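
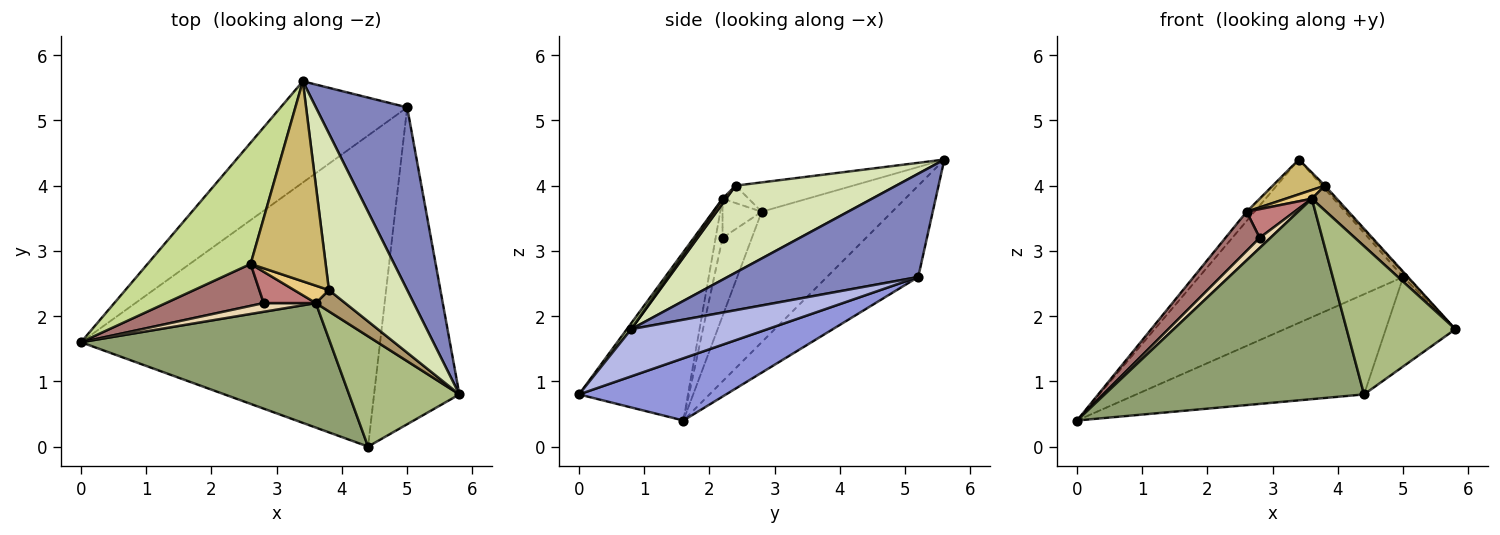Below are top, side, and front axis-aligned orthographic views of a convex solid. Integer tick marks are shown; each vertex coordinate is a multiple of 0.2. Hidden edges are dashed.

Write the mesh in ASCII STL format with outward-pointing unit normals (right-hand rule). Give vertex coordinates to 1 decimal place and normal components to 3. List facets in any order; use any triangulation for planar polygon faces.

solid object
 facet normal -0.355 0.794 -0.492
  outer loop
   vertex 5.0 5.2 2.6
   vertex 0.0 1.6 0.4
   vertex 3.4 5.6 4.4
  endloop
 endfacet
 facet normal 0.749 0.016 0.662
  outer loop
   vertex 5.0 5.2 2.6
   vertex 3.4 5.6 4.4
   vertex 5.8 0.8 1.8
  endloop
 endfacet
 facet normal 0.194 0.301 -0.934
  outer loop
   vertex 5.0 5.2 2.6
   vertex 4.4 0.0 0.8
   vertex 0.0 1.6 0.4
  endloop
 endfacet
 facet normal 0.470 0.240 -0.850
  outer loop
   vertex 5.0 5.2 2.6
   vertex 5.8 0.8 1.8
   vertex 4.4 0.0 0.8
  endloop
 endfacet
 facet normal -0.336 -0.800 0.497
  outer loop
   vertex 3.6 2.2 3.8
   vertex 0.0 1.6 0.4
   vertex 4.4 0.0 0.8
  endloop
 endfacet
 facet normal 0.032 -0.802 0.597
  outer loop
   vertex 3.6 2.2 3.8
   vertex 4.4 0.0 0.8
   vertex 5.8 0.8 1.8
  endloop
 endfacet
 facet normal -0.784 0.047 0.619
  outer loop
   vertex 2.6 2.8 3.6
   vertex 3.4 5.6 4.4
   vertex 0.0 1.6 0.4
  endloop
 endfacet
 facet normal 0.743 0.009 0.669
  outer loop
   vertex 3.8 2.4 4.0
   vertex 5.8 0.8 1.8
   vertex 3.4 5.6 4.4
  endloop
 endfacet
 facet normal 0.108 -0.755 0.647
  outer loop
   vertex 3.8 2.4 4.0
   vertex 3.6 2.2 3.8
   vertex 5.8 0.8 1.8
  endloop
 endfacet
 facet normal -0.360 -0.160 0.919
  outer loop
   vertex 3.8 2.4 4.0
   vertex 3.4 5.6 4.4
   vertex 2.6 2.8 3.6
  endloop
 endfacet
 facet normal -0.408 -0.408 0.816
  outer loop
   vertex 3.8 2.4 4.0
   vertex 2.6 2.8 3.6
   vertex 3.6 2.2 3.8
  endloop
 endfacet
 facet normal -0.439 -0.682 0.585
  outer loop
   vertex 2.8 2.2 3.2
   vertex 0.0 1.6 0.4
   vertex 3.6 2.2 3.8
  endloop
 endfacet
 facet normal -0.505 -0.589 0.631
  outer loop
   vertex 2.8 2.2 3.2
   vertex 2.6 2.8 3.6
   vertex 0.0 1.6 0.4
  endloop
 endfacet
 facet normal -0.484 -0.591 0.645
  outer loop
   vertex 2.8 2.2 3.2
   vertex 3.6 2.2 3.8
   vertex 2.6 2.8 3.6
  endloop
 endfacet
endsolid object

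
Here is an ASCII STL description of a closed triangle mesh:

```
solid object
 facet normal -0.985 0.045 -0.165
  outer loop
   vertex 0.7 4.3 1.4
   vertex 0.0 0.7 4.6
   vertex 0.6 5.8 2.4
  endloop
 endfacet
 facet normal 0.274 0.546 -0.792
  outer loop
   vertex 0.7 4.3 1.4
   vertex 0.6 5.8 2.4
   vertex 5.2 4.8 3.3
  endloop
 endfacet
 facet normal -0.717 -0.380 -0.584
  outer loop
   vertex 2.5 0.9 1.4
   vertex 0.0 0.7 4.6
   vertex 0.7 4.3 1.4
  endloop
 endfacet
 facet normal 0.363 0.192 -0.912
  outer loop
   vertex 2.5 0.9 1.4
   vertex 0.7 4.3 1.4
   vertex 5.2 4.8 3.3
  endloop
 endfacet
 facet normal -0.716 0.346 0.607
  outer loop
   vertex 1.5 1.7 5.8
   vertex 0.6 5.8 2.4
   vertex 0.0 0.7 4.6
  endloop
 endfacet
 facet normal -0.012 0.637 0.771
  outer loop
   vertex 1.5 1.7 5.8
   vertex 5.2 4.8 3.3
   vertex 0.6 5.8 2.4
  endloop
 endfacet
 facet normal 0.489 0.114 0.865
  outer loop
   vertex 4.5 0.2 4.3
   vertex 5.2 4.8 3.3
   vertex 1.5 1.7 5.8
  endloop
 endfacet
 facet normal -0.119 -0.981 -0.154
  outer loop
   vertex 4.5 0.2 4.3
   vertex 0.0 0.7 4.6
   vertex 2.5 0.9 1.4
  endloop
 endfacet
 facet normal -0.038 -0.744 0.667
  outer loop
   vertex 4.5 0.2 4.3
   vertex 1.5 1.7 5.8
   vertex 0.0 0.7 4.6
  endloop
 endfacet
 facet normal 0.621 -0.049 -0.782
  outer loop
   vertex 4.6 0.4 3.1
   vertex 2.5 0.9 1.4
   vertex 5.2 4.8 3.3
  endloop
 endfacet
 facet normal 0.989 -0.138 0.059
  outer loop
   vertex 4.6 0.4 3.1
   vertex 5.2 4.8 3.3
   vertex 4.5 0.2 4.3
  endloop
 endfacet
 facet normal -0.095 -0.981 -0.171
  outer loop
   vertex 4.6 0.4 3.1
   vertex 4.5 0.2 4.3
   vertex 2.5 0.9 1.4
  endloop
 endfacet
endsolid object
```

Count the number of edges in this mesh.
18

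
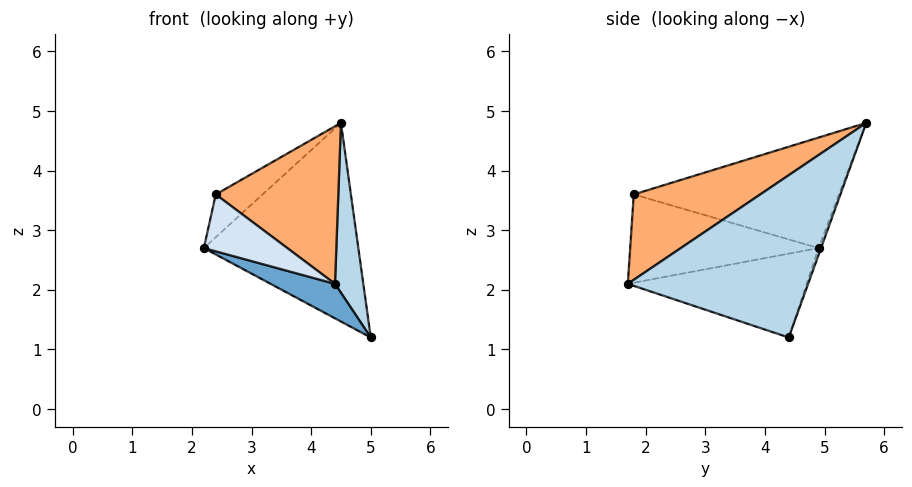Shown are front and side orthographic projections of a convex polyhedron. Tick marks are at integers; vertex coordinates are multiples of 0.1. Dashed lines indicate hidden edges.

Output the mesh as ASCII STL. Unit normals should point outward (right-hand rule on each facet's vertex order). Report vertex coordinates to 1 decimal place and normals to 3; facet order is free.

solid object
 facet normal -0.489 -0.176 -0.854
  outer loop
   vertex 4.4 1.7 2.1
   vertex 2.2 4.9 2.7
   vertex 5.0 4.4 1.2
  endloop
 endfacet
 facet normal -0.015 0.940 -0.341
  outer loop
   vertex 4.5 5.7 4.8
   vertex 5.0 4.4 1.2
   vertex 2.2 4.9 2.7
  endloop
 endfacet
 facet normal 0.970 -0.152 0.190
  outer loop
   vertex 4.5 5.7 4.8
   vertex 4.4 1.7 2.1
   vertex 5.0 4.4 1.2
  endloop
 endfacet
 facet normal -0.588 -0.260 -0.766
  outer loop
   vertex 2.4 1.8 3.6
   vertex 2.2 4.9 2.7
   vertex 4.4 1.7 2.1
  endloop
 endfacet
 facet normal -0.695 0.159 0.701
  outer loop
   vertex 2.4 1.8 3.6
   vertex 4.5 5.7 4.8
   vertex 2.2 4.9 2.7
  endloop
 endfacet
 facet normal 0.507 -0.491 0.709
  outer loop
   vertex 2.4 1.8 3.6
   vertex 4.4 1.7 2.1
   vertex 4.5 5.7 4.8
  endloop
 endfacet
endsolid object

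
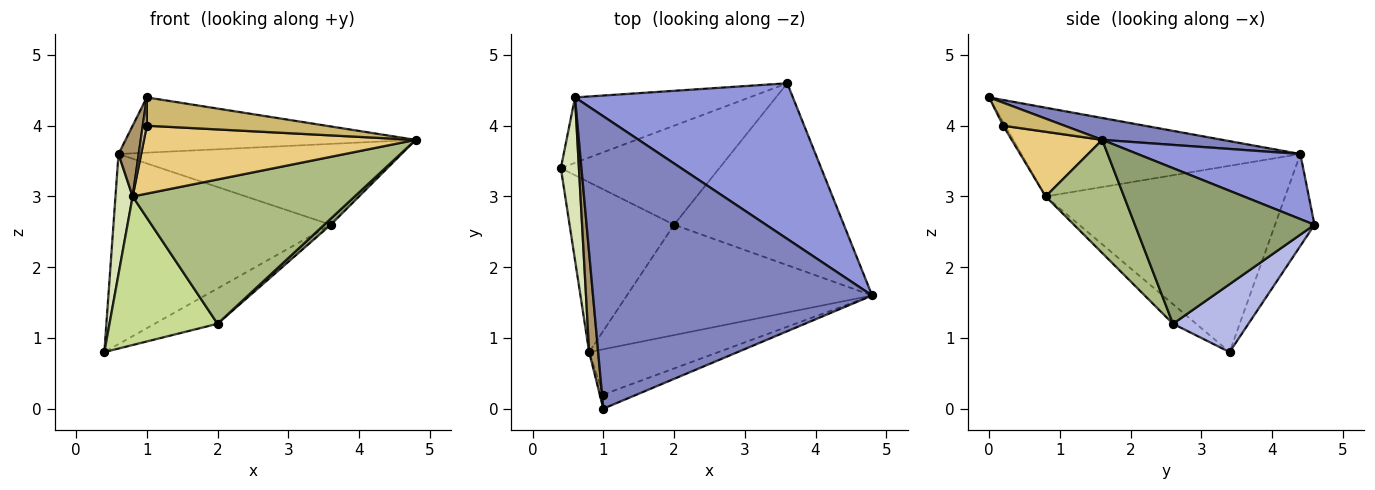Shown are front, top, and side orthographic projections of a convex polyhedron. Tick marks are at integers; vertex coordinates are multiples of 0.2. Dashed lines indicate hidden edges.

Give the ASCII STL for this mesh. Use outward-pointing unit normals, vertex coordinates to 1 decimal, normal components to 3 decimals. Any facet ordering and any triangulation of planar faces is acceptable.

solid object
 facet normal -0.169 0.932 -0.321
  outer loop
   vertex 0.6 4.4 3.6
   vertex 3.6 4.6 2.6
   vertex 0.4 3.4 0.8
  endloop
 endfacet
 facet normal 0.077 0.185 0.980
  outer loop
   vertex 0.6 4.4 3.6
   vertex 1.0 0.0 4.4
   vertex 4.8 1.6 3.8
  endloop
 endfacet
 facet normal 0.256 0.446 0.858
  outer loop
   vertex 0.6 4.4 3.6
   vertex 4.8 1.6 3.8
   vertex 3.6 4.6 2.6
  endloop
 endfacet
 facet normal 0.374 0.312 -0.873
  outer loop
   vertex 2.0 2.6 1.2
   vertex 0.4 3.4 0.8
   vertex 3.6 4.6 2.6
  endloop
 endfacet
 facet normal 0.676 -0.025 -0.737
  outer loop
   vertex 2.0 2.6 1.2
   vertex 3.6 4.6 2.6
   vertex 4.8 1.6 3.8
  endloop
 endfacet
 facet normal 0.270 -0.765 -0.585
  outer loop
   vertex 0.8 0.8 3.0
   vertex 2.0 2.6 1.2
   vertex 4.8 1.6 3.8
  endloop
 endfacet
 facet normal -0.140 -0.652 -0.745
  outer loop
   vertex 0.8 0.8 3.0
   vertex 0.4 3.4 0.8
   vertex 2.0 2.6 1.2
  endloop
 endfacet
 facet normal -0.993 -0.071 0.096
  outer loop
   vertex 0.8 0.8 3.0
   vertex 0.6 4.4 3.6
   vertex 0.4 3.4 0.8
  endloop
 endfacet
 facet normal -0.992 -0.072 0.101
  outer loop
   vertex 0.8 0.8 3.0
   vertex 1.0 0.0 4.4
   vertex 0.6 4.4 3.6
  endloop
 endfacet
 facet normal 0.293 -0.855 -0.428
  outer loop
   vertex 1.0 0.2 4.0
   vertex 4.8 1.6 3.8
   vertex 1.0 0.0 4.4
  endloop
 endfacet
 facet normal 0.267 -0.802 -0.535
  outer loop
   vertex 1.0 0.2 4.0
   vertex 0.8 0.8 3.0
   vertex 4.8 1.6 3.8
  endloop
 endfacet
 facet normal -0.408 -0.816 -0.408
  outer loop
   vertex 1.0 0.2 4.0
   vertex 1.0 0.0 4.4
   vertex 0.8 0.8 3.0
  endloop
 endfacet
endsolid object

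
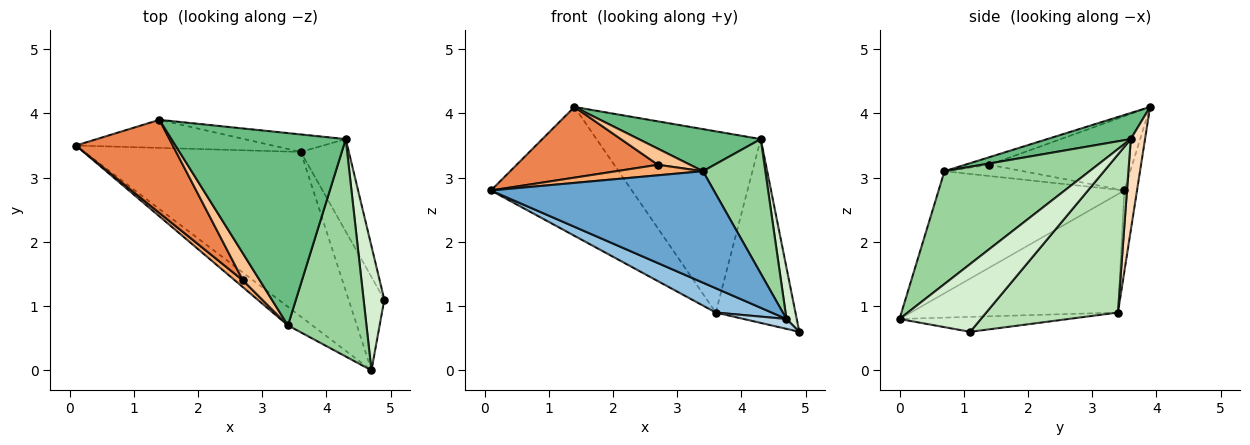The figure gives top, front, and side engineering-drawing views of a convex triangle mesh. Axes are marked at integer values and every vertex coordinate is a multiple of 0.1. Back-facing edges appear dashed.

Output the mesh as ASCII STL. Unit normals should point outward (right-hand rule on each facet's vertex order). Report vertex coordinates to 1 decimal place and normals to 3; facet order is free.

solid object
 facet normal -0.635 -0.762 -0.127
  outer loop
   vertex 3.4 0.7 3.1
   vertex 0.1 3.5 2.8
   vertex 4.7 0.0 0.8
  endloop
 endfacet
 facet normal -0.476 -0.128 -0.870
  outer loop
   vertex 3.6 3.4 0.9
   vertex 4.7 0.0 0.8
   vertex 0.1 3.5 2.8
  endloop
 endfacet
 facet normal -0.384 -0.097 -0.918
  outer loop
   vertex 3.6 3.4 0.9
   vertex 4.9 1.1 0.6
   vertex 4.7 0.0 0.8
  endloop
 endfacet
 facet normal -0.087 0.973 -0.212
  outer loop
   vertex 3.6 3.4 0.9
   vertex 0.1 3.5 2.8
   vertex 1.4 3.9 4.1
  endloop
 endfacet
 facet normal -0.521 -0.516 0.680
  outer loop
   vertex 2.7 1.4 3.2
   vertex 1.4 3.9 4.1
   vertex 0.1 3.5 2.8
  endloop
 endfacet
 facet normal -0.606 -0.668 0.433
  outer loop
   vertex 2.7 1.4 3.2
   vertex 0.1 3.5 2.8
   vertex 3.4 0.7 3.1
  endloop
 endfacet
 facet normal -0.362 -0.477 0.801
  outer loop
   vertex 2.7 1.4 3.2
   vertex 3.4 0.7 3.1
   vertex 1.4 3.9 4.1
  endloop
 endfacet
 facet normal 0.086 0.992 -0.096
  outer loop
   vertex 4.3 3.6 3.6
   vertex 3.6 3.4 0.9
   vertex 1.4 3.9 4.1
  endloop
 endfacet
 facet normal 0.145 -0.212 0.967
  outer loop
   vertex 4.3 3.6 3.6
   vertex 1.4 3.9 4.1
   vertex 3.4 0.7 3.1
  endloop
 endfacet
 facet normal 0.774 -0.333 0.539
  outer loop
   vertex 4.3 3.6 3.6
   vertex 3.4 0.7 3.1
   vertex 4.7 0.0 0.8
  endloop
 endfacet
 facet normal 0.828 0.501 -0.252
  outer loop
   vertex 4.3 3.6 3.6
   vertex 4.9 1.1 0.6
   vertex 3.6 3.4 0.9
  endloop
 endfacet
 facet normal 0.950 -0.120 0.290
  outer loop
   vertex 4.3 3.6 3.6
   vertex 4.7 0.0 0.8
   vertex 4.9 1.1 0.6
  endloop
 endfacet
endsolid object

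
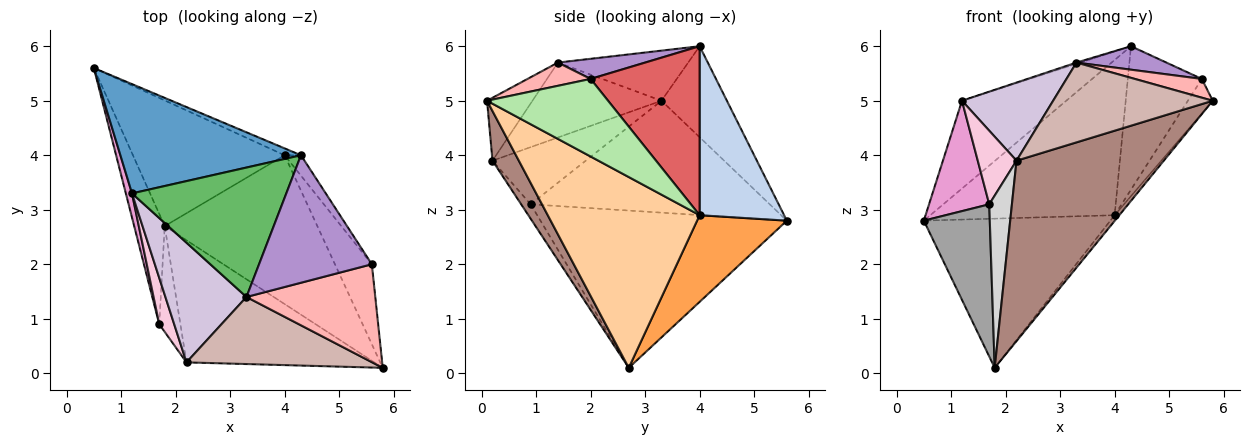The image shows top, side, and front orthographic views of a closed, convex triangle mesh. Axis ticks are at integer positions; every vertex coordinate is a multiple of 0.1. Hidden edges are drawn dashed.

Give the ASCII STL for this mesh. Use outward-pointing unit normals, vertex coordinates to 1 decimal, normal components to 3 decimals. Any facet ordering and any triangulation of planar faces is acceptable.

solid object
 facet normal -0.366 0.583 0.726
  outer loop
   vertex 1.2 3.3 5.0
   vertex 4.3 4.0 6.0
   vertex 0.5 5.6 2.8
  endloop
 endfacet
 facet normal 0.416 0.908 -0.040
  outer loop
   vertex 4.0 4.0 2.9
   vertex 0.5 5.6 2.8
   vertex 4.3 4.0 6.0
  endloop
 endfacet
 facet normal 0.345 0.718 -0.605
  outer loop
   vertex 4.0 4.0 2.9
   vertex 1.8 2.7 0.1
   vertex 0.5 5.6 2.8
  endloop
 endfacet
 facet normal 0.781 0.024 -0.625
  outer loop
   vertex 4.0 4.0 2.9
   vertex 5.8 0.1 5.0
   vertex 1.8 2.7 0.1
  endloop
 endfacet
 facet normal -0.309 0.009 0.951
  outer loop
   vertex 3.3 1.4 5.7
   vertex 4.3 4.0 6.0
   vertex 1.2 3.3 5.0
  endloop
 endfacet
 facet normal 0.888 0.182 -0.422
  outer loop
   vertex 5.6 2.0 5.4
   vertex 5.8 0.1 5.0
   vertex 4.0 4.0 2.9
  endloop
 endfacet
 facet normal 0.825 0.560 -0.080
  outer loop
   vertex 5.6 2.0 5.4
   vertex 4.0 4.0 2.9
   vertex 4.3 4.0 6.0
  endloop
 endfacet
 facet normal 0.174 -0.185 0.967
  outer loop
   vertex 5.6 2.0 5.4
   vertex 3.3 1.4 5.7
   vertex 5.8 0.1 5.0
  endloop
 endfacet
 facet normal 0.173 -0.178 0.969
  outer loop
   vertex 5.6 2.0 5.4
   vertex 4.3 4.0 6.0
   vertex 3.3 1.4 5.7
  endloop
 endfacet
 facet normal -0.612 -0.432 0.662
  outer loop
   vertex 2.2 0.2 3.9
   vertex 3.3 1.4 5.7
   vertex 1.2 3.3 5.0
  endloop
 endfacet
 facet normal 0.147 -0.819 -0.554
  outer loop
   vertex 2.2 0.2 3.9
   vertex 1.8 2.7 0.1
   vertex 5.8 0.1 5.0
  endloop
 endfacet
 facet normal -0.213 -0.748 0.629
  outer loop
   vertex 2.2 0.2 3.9
   vertex 5.8 0.1 5.0
   vertex 3.3 1.4 5.7
  endloop
 endfacet
 facet normal -0.968 -0.244 0.053
  outer loop
   vertex 1.7 0.9 3.1
   vertex 1.2 3.3 5.0
   vertex 0.5 5.6 2.8
  endloop
 endfacet
 facet normal -0.898 -0.373 0.235
  outer loop
   vertex 1.7 0.9 3.1
   vertex 2.2 0.2 3.9
   vertex 1.2 3.3 5.0
  endloop
 endfacet
 facet normal -0.949 -0.254 -0.184
  outer loop
   vertex 1.7 0.9 3.1
   vertex 0.5 5.6 2.8
   vertex 1.8 2.7 0.1
  endloop
 endfacet
 facet normal -0.335 -0.803 -0.493
  outer loop
   vertex 1.7 0.9 3.1
   vertex 1.8 2.7 0.1
   vertex 2.2 0.2 3.9
  endloop
 endfacet
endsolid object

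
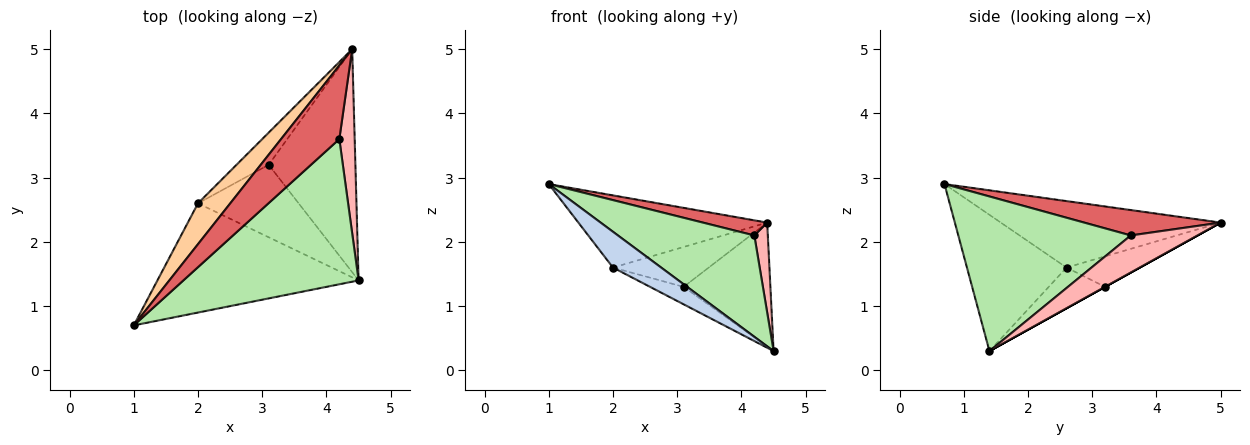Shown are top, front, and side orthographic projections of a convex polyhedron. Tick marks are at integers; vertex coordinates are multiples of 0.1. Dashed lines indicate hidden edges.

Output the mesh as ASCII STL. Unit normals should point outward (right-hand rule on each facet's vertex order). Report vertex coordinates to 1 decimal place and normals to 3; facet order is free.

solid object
 facet normal 0.000 0.486 -0.874
  outer loop
   vertex 3.1 3.2 1.3
   vertex 4.4 5.0 2.3
   vertex 4.5 1.4 0.3
  endloop
 endfacet
 facet normal -0.541 -0.262 -0.799
  outer loop
   vertex 2.0 2.6 1.6
   vertex 4.5 1.4 0.3
   vertex 1.0 0.7 2.9
  endloop
 endfacet
 facet normal -0.366 0.218 -0.905
  outer loop
   vertex 2.0 2.6 1.6
   vertex 3.1 3.2 1.3
   vertex 4.5 1.4 0.3
  endloop
 endfacet
 facet normal -0.712 0.611 0.346
  outer loop
   vertex 2.0 2.6 1.6
   vertex 1.0 0.7 2.9
   vertex 4.4 5.0 2.3
  endloop
 endfacet
 facet normal -0.512 0.669 -0.539
  outer loop
   vertex 2.0 2.6 1.6
   vertex 4.4 5.0 2.3
   vertex 3.1 3.2 1.3
  endloop
 endfacet
 facet normal 0.586 -0.464 0.664
  outer loop
   vertex 4.2 3.6 2.1
   vertex 1.0 0.7 2.9
   vertex 4.5 1.4 0.3
  endloop
 endfacet
 facet normal 0.393 -0.185 0.901
  outer loop
   vertex 4.2 3.6 2.1
   vertex 4.4 5.0 2.3
   vertex 1.0 0.7 2.9
  endloop
 endfacet
 facet normal 0.908 -0.183 0.376
  outer loop
   vertex 4.2 3.6 2.1
   vertex 4.5 1.4 0.3
   vertex 4.4 5.0 2.3
  endloop
 endfacet
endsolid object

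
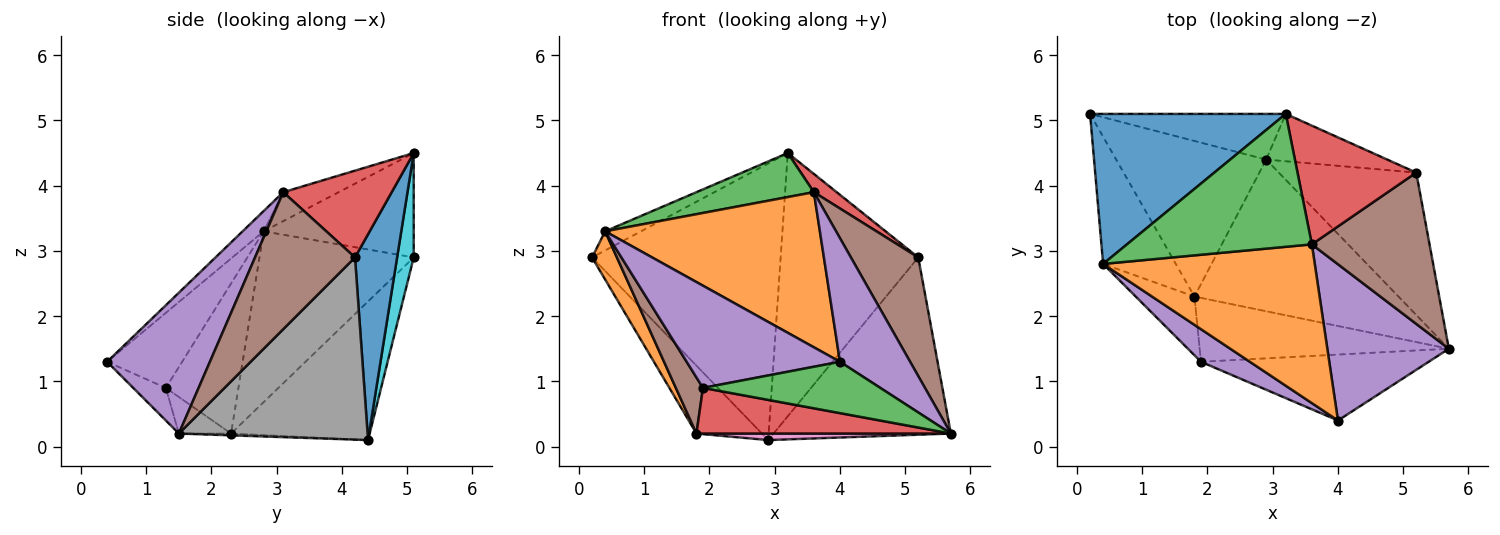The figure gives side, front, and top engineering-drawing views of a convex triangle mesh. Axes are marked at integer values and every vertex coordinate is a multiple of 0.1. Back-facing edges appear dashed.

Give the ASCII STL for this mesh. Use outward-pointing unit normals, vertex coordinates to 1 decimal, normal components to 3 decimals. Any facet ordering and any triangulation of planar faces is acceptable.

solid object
 facet normal -0.468 0.112 0.877
  outer loop
   vertex 0.4 2.8 3.3
   vertex 3.2 5.1 4.5
   vertex 0.2 5.1 2.9
  endloop
 endfacet
 facet normal -0.910 -0.147 -0.387
  outer loop
   vertex 0.4 2.8 3.3
   vertex 0.2 5.1 2.9
   vertex 1.8 2.3 0.2
  endloop
 endfacet
 facet normal -0.112 -0.610 -0.784
  outer loop
   vertex 1.9 1.3 0.9
   vertex 5.7 1.5 0.2
   vertex 4.0 0.4 1.3
  endloop
 endfacet
 facet normal -0.118 -0.577 -0.808
  outer loop
   vertex 1.9 1.3 0.9
   vertex 1.8 2.3 0.2
   vertex 5.7 1.5 0.2
  endloop
 endfacet
 facet normal -0.423 -0.863 0.276
  outer loop
   vertex 1.9 1.3 0.9
   vertex 4.0 0.4 1.3
   vertex 0.4 2.8 3.3
  endloop
 endfacet
 facet normal -0.879 -0.329 -0.344
  outer loop
   vertex 1.9 1.3 0.9
   vertex 0.4 2.8 3.3
   vertex 1.8 2.3 0.2
  endloop
 endfacet
 facet normal -0.009 -0.043 -0.999
  outer loop
   vertex 2.9 4.4 0.1
   vertex 5.7 1.5 0.2
   vertex 1.8 2.3 0.2
  endloop
 endfacet
 facet normal 0.639 0.600 -0.482
  outer loop
   vertex 2.9 4.4 0.1
   vertex 5.2 4.2 2.9
   vertex 5.7 1.5 0.2
  endloop
 endfacet
 facet normal -0.646 0.305 -0.699
  outer loop
   vertex 2.9 4.4 0.1
   vertex 1.8 2.3 0.2
   vertex 0.2 5.1 2.9
  endloop
 endfacet
 facet normal 0.087 0.983 -0.162
  outer loop
   vertex 2.9 4.4 0.1
   vertex 0.2 5.1 2.9
   vertex 3.2 5.1 4.5
  endloop
 endfacet
 facet normal 0.288 0.942 -0.170
  outer loop
   vertex 2.9 4.4 0.1
   vertex 3.2 5.1 4.5
   vertex 5.2 4.2 2.9
  endloop
 endfacet
 facet normal -0.068 -0.697 0.714
  outer loop
   vertex 3.6 3.1 3.9
   vertex 0.4 2.8 3.3
   vertex 4.0 0.4 1.3
  endloop
 endfacet
 facet normal -0.147 -0.311 0.939
  outer loop
   vertex 3.6 3.1 3.9
   vertex 3.2 5.1 4.5
   vertex 0.4 2.8 3.3
  endloop
 endfacet
 facet normal 0.586 -0.123 0.801
  outer loop
   vertex 3.6 3.1 3.9
   vertex 5.2 4.2 2.9
   vertex 3.2 5.1 4.5
  endloop
 endfacet
 facet normal 0.673 -0.459 0.580
  outer loop
   vertex 3.6 3.1 3.9
   vertex 4.0 0.4 1.3
   vertex 5.7 1.5 0.2
  endloop
 endfacet
 facet normal 0.675 -0.455 0.580
  outer loop
   vertex 3.6 3.1 3.9
   vertex 5.7 1.5 0.2
   vertex 5.2 4.2 2.9
  endloop
 endfacet
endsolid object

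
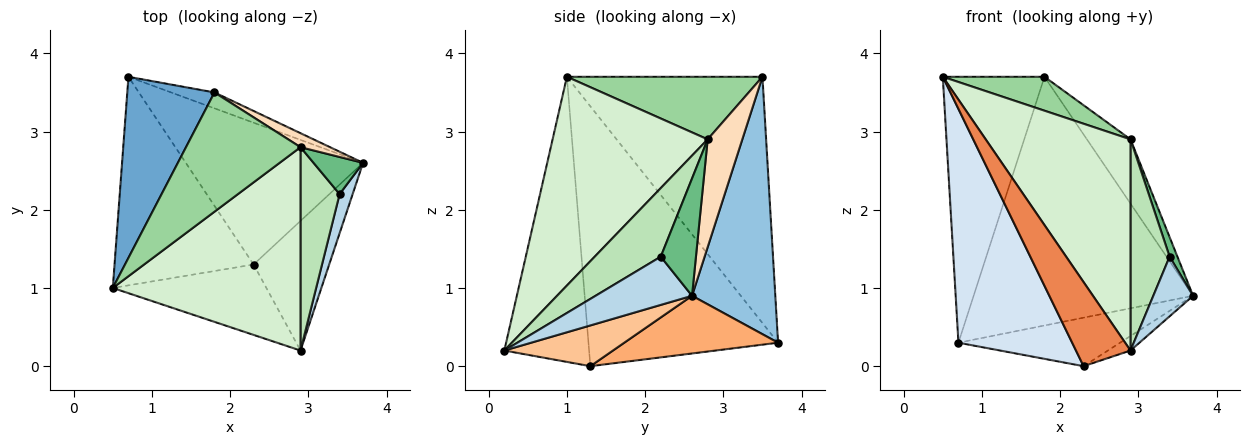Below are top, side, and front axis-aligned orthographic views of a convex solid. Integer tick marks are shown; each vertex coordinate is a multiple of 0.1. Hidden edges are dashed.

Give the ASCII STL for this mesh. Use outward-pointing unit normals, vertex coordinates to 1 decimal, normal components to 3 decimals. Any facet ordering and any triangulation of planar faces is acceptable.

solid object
 facet normal -0.846 0.440 0.300
  outer loop
   vertex 1.8 3.5 3.7
   vertex 0.7 3.7 0.3
   vertex 0.5 1.0 3.7
  endloop
 endfacet
 facet normal 0.354 0.933 -0.060
  outer loop
   vertex 1.8 3.5 3.7
   vertex 3.7 2.6 0.9
   vertex 0.7 3.7 0.3
  endloop
 endfacet
 facet normal 0.897 -0.370 0.242
  outer loop
   vertex 3.4 2.2 1.4
   vertex 2.9 0.2 0.2
   vertex 3.7 2.6 0.9
  endloop
 endfacet
 facet normal -0.779 -0.467 -0.417
  outer loop
   vertex 2.3 1.3 0.0
   vertex 0.5 1.0 3.7
   vertex 0.7 3.7 0.3
  endloop
 endfacet
 facet normal -0.766 -0.493 -0.413
  outer loop
   vertex 2.3 1.3 0.0
   vertex 2.9 0.2 0.2
   vertex 0.5 1.0 3.7
  endloop
 endfacet
 facet normal 0.294 0.309 -0.904
  outer loop
   vertex 2.3 1.3 0.0
   vertex 0.7 3.7 0.3
   vertex 3.7 2.6 0.9
  endloop
 endfacet
 facet normal 0.472 0.098 -0.876
  outer loop
   vertex 2.3 1.3 0.0
   vertex 3.7 2.6 0.9
   vertex 2.9 0.2 0.2
  endloop
 endfacet
 facet normal 0.613 0.772 0.168
  outer loop
   vertex 2.9 2.8 2.9
   vertex 3.7 2.6 0.9
   vertex 1.8 3.5 3.7
  endloop
 endfacet
 facet normal 0.903 -0.201 0.381
  outer loop
   vertex 2.9 2.8 2.9
   vertex 3.4 2.2 1.4
   vertex 3.7 2.6 0.9
  endloop
 endfacet
 facet normal 0.465 -0.242 0.851
  outer loop
   vertex 2.9 2.8 2.9
   vertex 1.8 3.5 3.7
   vertex 0.5 1.0 3.7
  endloop
 endfacet
 facet normal 0.773 -0.457 0.440
  outer loop
   vertex 2.9 2.8 2.9
   vertex 2.9 0.2 0.2
   vertex 3.4 2.2 1.4
  endloop
 endfacet
 facet normal 0.611 -0.570 0.549
  outer loop
   vertex 2.9 2.8 2.9
   vertex 0.5 1.0 3.7
   vertex 2.9 0.2 0.2
  endloop
 endfacet
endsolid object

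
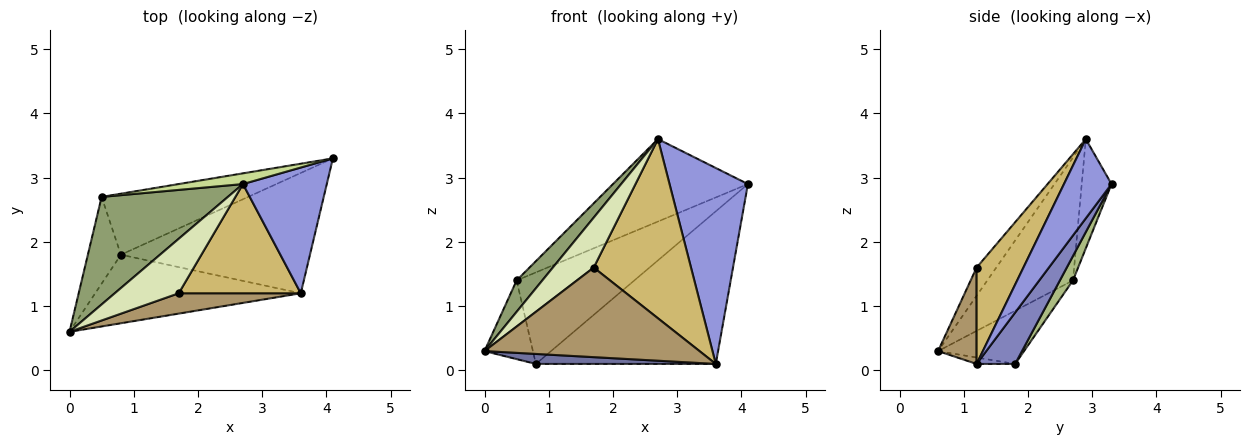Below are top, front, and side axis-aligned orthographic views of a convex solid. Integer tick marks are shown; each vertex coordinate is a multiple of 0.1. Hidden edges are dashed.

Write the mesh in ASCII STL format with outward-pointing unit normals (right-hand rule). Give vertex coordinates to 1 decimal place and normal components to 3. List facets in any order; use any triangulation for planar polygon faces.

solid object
 facet normal -0.031 -0.144 -0.989
  outer loop
   vertex 3.6 1.2 0.1
   vertex 0.0 0.6 0.3
   vertex 0.8 1.8 0.1
  endloop
 endfacet
 facet normal 0.166 0.774 -0.610
  outer loop
   vertex 3.6 1.2 0.1
   vertex 0.8 1.8 0.1
   vertex 4.1 3.3 2.9
  endloop
 endfacet
 facet normal 0.455 -0.750 0.481
  outer loop
   vertex 3.6 1.2 0.1
   vertex 4.1 3.3 2.9
   vertex 2.7 2.9 3.6
  endloop
 endfacet
 facet normal -0.766 0.432 -0.476
  outer loop
   vertex 0.5 2.7 1.4
   vertex 0.8 1.8 0.1
   vertex 0.0 0.6 0.3
  endloop
 endfacet
 facet normal -0.683 -0.205 0.701
  outer loop
   vertex 0.5 2.7 1.4
   vertex 0.0 0.6 0.3
   vertex 2.7 2.9 3.6
  endloop
 endfacet
 facet normal 0.092 0.829 -0.552
  outer loop
   vertex 0.5 2.7 1.4
   vertex 4.1 3.3 2.9
   vertex 0.8 1.8 0.1
  endloop
 endfacet
 facet normal -0.214 0.969 0.126
  outer loop
   vertex 0.5 2.7 1.4
   vertex 2.7 2.9 3.6
   vertex 4.1 3.3 2.9
  endloop
 endfacet
 facet normal -0.309 -0.643 0.701
  outer loop
   vertex 1.7 1.2 1.6
   vertex 2.7 2.9 3.6
   vertex 0.0 0.6 0.3
  endloop
 endfacet
 facet normal 0.172 -0.961 0.218
  outer loop
   vertex 1.7 1.2 1.6
   vertex 0.0 0.6 0.3
   vertex 3.6 1.2 0.1
  endloop
 endfacet
 facet normal 0.380 -0.790 0.481
  outer loop
   vertex 1.7 1.2 1.6
   vertex 3.6 1.2 0.1
   vertex 2.7 2.9 3.6
  endloop
 endfacet
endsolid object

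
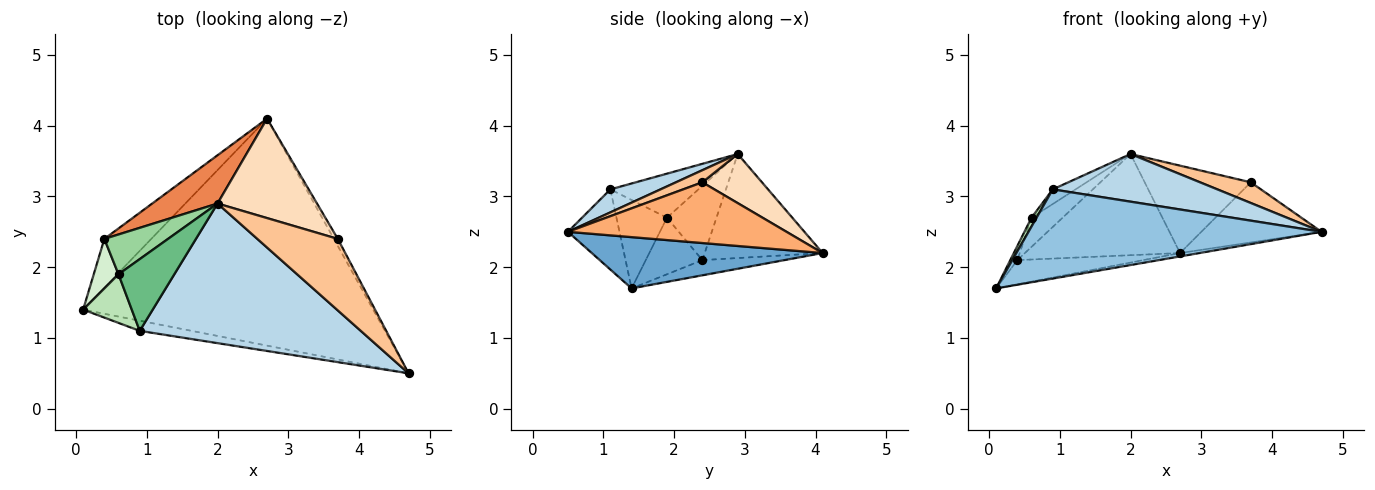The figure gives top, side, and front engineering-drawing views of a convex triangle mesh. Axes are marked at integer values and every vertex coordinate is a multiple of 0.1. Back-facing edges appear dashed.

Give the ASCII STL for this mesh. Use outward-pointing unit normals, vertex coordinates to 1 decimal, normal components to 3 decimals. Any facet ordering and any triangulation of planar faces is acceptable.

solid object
 facet normal 0.174 0.015 -0.985
  outer loop
   vertex 2.7 4.1 2.2
   vertex 4.7 0.5 2.5
   vertex 0.1 1.4 1.7
  endloop
 endfacet
 facet normal -0.172 -0.979 -0.111
  outer loop
   vertex 0.9 1.1 3.1
   vertex 0.1 1.4 1.7
   vertex 4.7 0.5 2.5
  endloop
 endfacet
 facet normal 0.098 -0.321 0.942
  outer loop
   vertex 0.9 1.1 3.1
   vertex 4.7 0.5 2.5
   vertex 2.0 2.9 3.6
  endloop
 endfacet
 facet normal -0.279 0.428 -0.860
  outer loop
   vertex 0.4 2.4 2.1
   vertex 2.7 4.1 2.2
   vertex 0.1 1.4 1.7
  endloop
 endfacet
 facet normal -0.566 0.744 0.355
  outer loop
   vertex 0.4 2.4 2.1
   vertex 2.0 2.9 3.6
   vertex 2.7 4.1 2.2
  endloop
 endfacet
 facet normal 0.875 0.481 -0.057
  outer loop
   vertex 3.7 2.4 3.2
   vertex 4.7 0.5 2.5
   vertex 2.7 4.1 2.2
  endloop
 endfacet
 facet normal 0.143 -0.275 0.951
  outer loop
   vertex 3.7 2.4 3.2
   vertex 2.0 2.9 3.6
   vertex 4.7 0.5 2.5
  endloop
 endfacet
 facet normal 0.348 0.619 0.704
  outer loop
   vertex 3.7 2.4 3.2
   vertex 2.7 4.1 2.2
   vertex 2.0 2.9 3.6
  endloop
 endfacet
 facet normal -0.611 0.158 0.775
  outer loop
   vertex 0.6 1.9 2.7
   vertex 0.9 1.1 3.1
   vertex 2.0 2.9 3.6
  endloop
 endfacet
 facet normal -0.685 0.431 0.587
  outer loop
   vertex 0.6 1.9 2.7
   vertex 2.0 2.9 3.6
   vertex 0.4 2.4 2.1
  endloop
 endfacet
 facet normal -0.873 -0.087 0.480
  outer loop
   vertex 0.6 1.9 2.7
   vertex 0.1 1.4 1.7
   vertex 0.9 1.1 3.1
  endloop
 endfacet
 facet normal -0.910 0.114 0.398
  outer loop
   vertex 0.6 1.9 2.7
   vertex 0.4 2.4 2.1
   vertex 0.1 1.4 1.7
  endloop
 endfacet
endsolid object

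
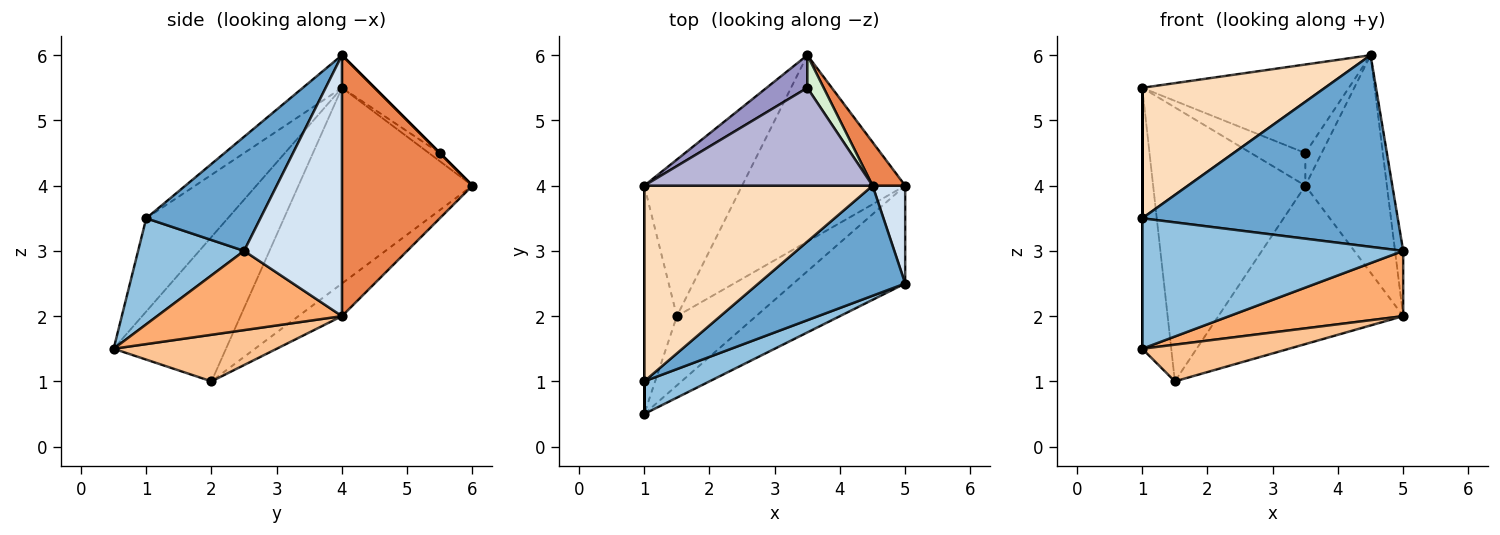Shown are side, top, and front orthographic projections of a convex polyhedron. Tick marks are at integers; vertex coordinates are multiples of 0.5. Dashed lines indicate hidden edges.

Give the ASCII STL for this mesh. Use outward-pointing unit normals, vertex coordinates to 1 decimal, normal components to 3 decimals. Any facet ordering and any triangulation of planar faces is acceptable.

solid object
 facet normal 0.361 -0.809 0.464
  outer loop
   vertex 4.5 4.0 6.0
   vertex 1.0 1.0 3.5
   vertex 5.0 2.5 3.0
  endloop
 endfacet
 facet normal 0.367 -0.903 0.226
  outer loop
   vertex 1.0 0.5 1.5
   vertex 5.0 2.5 3.0
   vertex 1.0 1.0 3.5
  endloop
 endfacet
 facet normal -0.151 0.640 -0.753
  outer loop
   vertex 5.0 4.0 2.0
   vertex 1.5 2.0 1.0
   vertex 3.5 6.0 4.0
  endloop
 endfacet
 facet normal 0.989 0.082 0.124
  outer loop
   vertex 5.0 4.0 2.0
   vertex 4.5 4.0 6.0
   vertex 5.0 2.5 3.0
  endloop
 endfacet
 facet normal 0.843 0.527 0.105
  outer loop
   vertex 5.0 4.0 2.0
   vertex 3.5 6.0 4.0
   vertex 4.5 4.0 6.0
  endloop
 endfacet
 facet normal 0.508 -0.478 -0.717
  outer loop
   vertex 5.0 4.0 2.0
   vertex 5.0 2.5 3.0
   vertex 1.0 0.5 1.5
  endloop
 endfacet
 facet normal 0.461 -0.415 -0.784
  outer loop
   vertex 5.0 4.0 2.0
   vertex 1.0 0.5 1.5
   vertex 1.5 2.0 1.0
  endloop
 endfacet
 facet normal -0.118 -0.551 0.826
  outer loop
   vertex 1.0 4.0 5.5
   vertex 1.0 1.0 3.5
   vertex 4.5 4.0 6.0
  endloop
 endfacet
 facet normal -0.704 0.616 -0.352
  outer loop
   vertex 1.0 4.0 5.5
   vertex 3.5 6.0 4.0
   vertex 1.5 2.0 1.0
  endloop
 endfacet
 facet normal -1.000 0.000 0.000
  outer loop
   vertex 1.0 4.0 5.5
   vertex 1.0 0.5 1.5
   vertex 1.0 1.0 3.5
  endloop
 endfacet
 facet normal -0.946 0.244 -0.214
  outer loop
   vertex 1.0 4.0 5.5
   vertex 1.5 2.0 1.0
   vertex 1.0 0.5 1.5
  endloop
 endfacet
 facet normal 0.000 0.707 0.707
  outer loop
   vertex 3.5 5.5 4.5
   vertex 4.5 4.0 6.0
   vertex 3.5 6.0 4.0
  endloop
 endfacet
 facet normal -0.140 0.700 0.700
  outer loop
   vertex 3.5 5.5 4.5
   vertex 3.5 6.0 4.0
   vertex 1.0 4.0 5.5
  endloop
 endfacet
 facet normal -0.105 0.667 0.737
  outer loop
   vertex 3.5 5.5 4.5
   vertex 1.0 4.0 5.5
   vertex 4.5 4.0 6.0
  endloop
 endfacet
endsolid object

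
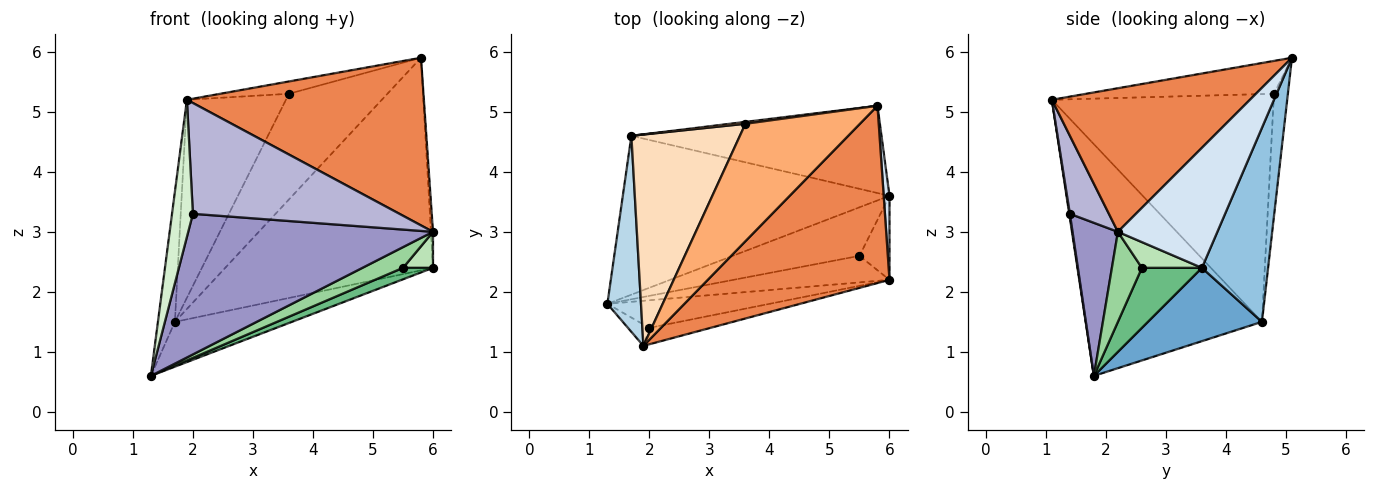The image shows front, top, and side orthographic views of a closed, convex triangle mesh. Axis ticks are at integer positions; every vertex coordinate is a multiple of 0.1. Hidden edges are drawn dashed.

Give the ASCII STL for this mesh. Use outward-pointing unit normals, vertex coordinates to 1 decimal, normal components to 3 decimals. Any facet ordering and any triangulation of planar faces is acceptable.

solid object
 facet normal 0.256 0.263 -0.930
  outer loop
   vertex 1.7 4.6 1.5
   vertex 6.0 3.6 2.4
   vertex 1.3 1.8 0.6
  endloop
 endfacet
 facet normal 0.283 0.887 -0.364
  outer loop
   vertex 1.7 4.6 1.5
   vertex 5.8 5.1 5.9
   vertex 6.0 3.6 2.4
  endloop
 endfacet
 facet normal -0.985 0.095 0.143
  outer loop
   vertex 1.7 4.6 1.5
   vertex 1.3 1.8 0.6
   vertex 1.9 1.1 5.2
  endloop
 endfacet
 facet normal 0.999 0.021 0.048
  outer loop
   vertex 6.0 2.2 3.0
   vertex 6.0 3.6 2.4
   vertex 5.8 5.1 5.9
  endloop
 endfacet
 facet normal 0.498 -0.596 0.630
  outer loop
   vertex 6.0 2.2 3.0
   vertex 5.8 5.1 5.9
   vertex 1.9 1.1 5.2
  endloop
 endfacet
 facet normal -0.274 0.100 0.956
  outer loop
   vertex 3.6 4.8 5.3
   vertex 1.9 1.1 5.2
   vertex 5.8 5.1 5.9
  endloop
 endfacet
 facet normal -0.140 0.990 0.018
  outer loop
   vertex 3.6 4.8 5.3
   vertex 5.8 5.1 5.9
   vertex 1.7 4.6 1.5
  endloop
 endfacet
 facet normal -0.837 0.374 0.399
  outer loop
   vertex 3.6 4.8 5.3
   vertex 1.7 4.6 1.5
   vertex 1.9 1.1 5.2
  endloop
 endfacet
 facet normal 0.419 -0.209 -0.884
  outer loop
   vertex 5.5 2.6 2.4
   vertex 1.3 1.8 0.6
   vertex 6.0 3.6 2.4
  endloop
 endfacet
 facet normal 0.414 -0.559 -0.718
  outer loop
   vertex 5.5 2.6 2.4
   vertex 6.0 2.2 3.0
   vertex 1.3 1.8 0.6
  endloop
 endfacet
 facet normal 0.619 -0.309 -0.722
  outer loop
   vertex 5.5 2.6 2.4
   vertex 6.0 3.6 2.4
   vertex 6.0 2.2 3.0
  endloop
 endfacet
 facet normal 0.031 -0.988 -0.154
  outer loop
   vertex 2.0 1.4 3.3
   vertex 1.9 1.1 5.2
   vertex 1.3 1.8 0.6
  endloop
 endfacet
 facet normal 0.179 -0.965 -0.189
  outer loop
   vertex 2.0 1.4 3.3
   vertex 1.3 1.8 0.6
   vertex 6.0 2.2 3.0
  endloop
 endfacet
 facet normal 0.184 -0.972 -0.144
  outer loop
   vertex 2.0 1.4 3.3
   vertex 6.0 2.2 3.0
   vertex 1.9 1.1 5.2
  endloop
 endfacet
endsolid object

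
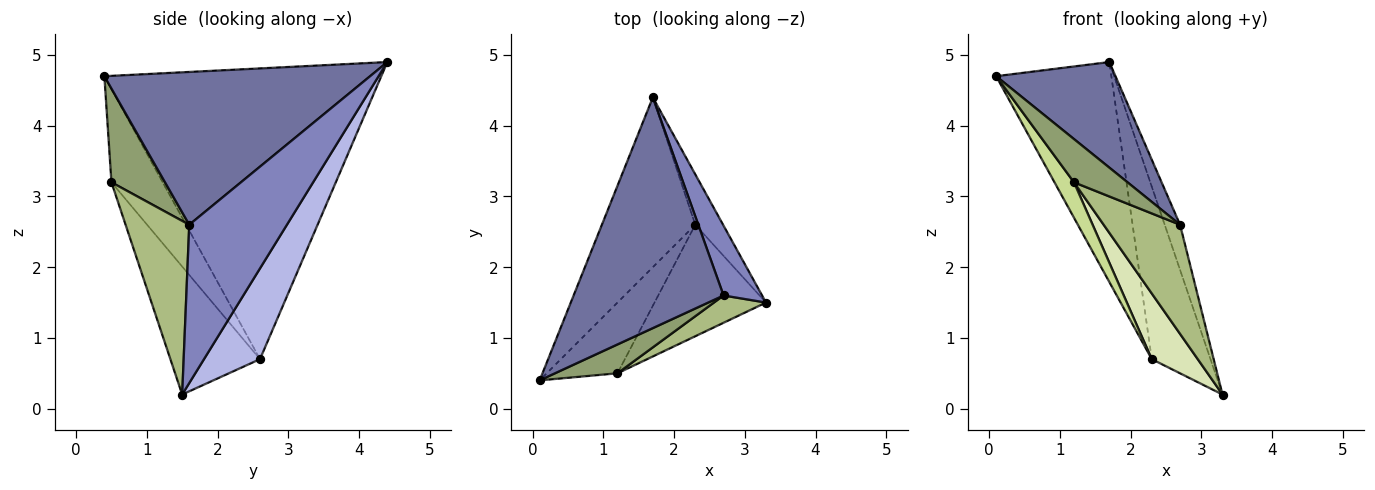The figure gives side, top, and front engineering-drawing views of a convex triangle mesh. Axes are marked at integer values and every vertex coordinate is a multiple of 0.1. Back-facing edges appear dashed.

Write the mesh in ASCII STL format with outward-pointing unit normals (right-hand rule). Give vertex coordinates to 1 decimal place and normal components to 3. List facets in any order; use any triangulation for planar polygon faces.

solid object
 facet normal 0.680 -0.305 0.667
  outer loop
   vertex 2.7 1.6 2.6
   vertex 1.7 4.4 4.9
   vertex 0.1 0.4 4.7
  endloop
 endfacet
 facet normal 0.960 0.151 0.234
  outer loop
   vertex 2.7 1.6 2.6
   vertex 3.3 1.5 0.2
   vertex 1.7 4.4 4.9
  endloop
 endfacet
 facet normal -0.885 0.368 -0.284
  outer loop
   vertex 2.3 2.6 0.7
   vertex 0.1 0.4 4.7
   vertex 1.7 4.4 4.9
  endloop
 endfacet
 facet normal 0.675 0.708 -0.207
  outer loop
   vertex 2.3 2.6 0.7
   vertex 1.7 4.4 4.9
   vertex 3.3 1.5 0.2
  endloop
 endfacet
 facet normal 0.640 -0.640 0.426
  outer loop
   vertex 1.2 0.5 3.2
   vertex 2.7 1.6 2.6
   vertex 0.1 0.4 4.7
  endloop
 endfacet
 facet normal 0.629 -0.754 0.189
  outer loop
   vertex 1.2 0.5 3.2
   vertex 3.3 1.5 0.2
   vertex 2.7 1.6 2.6
  endloop
 endfacet
 facet normal -0.763 -0.289 -0.579
  outer loop
   vertex 1.2 0.5 3.2
   vertex 0.1 0.4 4.7
   vertex 2.3 2.6 0.7
  endloop
 endfacet
 facet normal -0.703 -0.361 -0.613
  outer loop
   vertex 1.2 0.5 3.2
   vertex 2.3 2.6 0.7
   vertex 3.3 1.5 0.2
  endloop
 endfacet
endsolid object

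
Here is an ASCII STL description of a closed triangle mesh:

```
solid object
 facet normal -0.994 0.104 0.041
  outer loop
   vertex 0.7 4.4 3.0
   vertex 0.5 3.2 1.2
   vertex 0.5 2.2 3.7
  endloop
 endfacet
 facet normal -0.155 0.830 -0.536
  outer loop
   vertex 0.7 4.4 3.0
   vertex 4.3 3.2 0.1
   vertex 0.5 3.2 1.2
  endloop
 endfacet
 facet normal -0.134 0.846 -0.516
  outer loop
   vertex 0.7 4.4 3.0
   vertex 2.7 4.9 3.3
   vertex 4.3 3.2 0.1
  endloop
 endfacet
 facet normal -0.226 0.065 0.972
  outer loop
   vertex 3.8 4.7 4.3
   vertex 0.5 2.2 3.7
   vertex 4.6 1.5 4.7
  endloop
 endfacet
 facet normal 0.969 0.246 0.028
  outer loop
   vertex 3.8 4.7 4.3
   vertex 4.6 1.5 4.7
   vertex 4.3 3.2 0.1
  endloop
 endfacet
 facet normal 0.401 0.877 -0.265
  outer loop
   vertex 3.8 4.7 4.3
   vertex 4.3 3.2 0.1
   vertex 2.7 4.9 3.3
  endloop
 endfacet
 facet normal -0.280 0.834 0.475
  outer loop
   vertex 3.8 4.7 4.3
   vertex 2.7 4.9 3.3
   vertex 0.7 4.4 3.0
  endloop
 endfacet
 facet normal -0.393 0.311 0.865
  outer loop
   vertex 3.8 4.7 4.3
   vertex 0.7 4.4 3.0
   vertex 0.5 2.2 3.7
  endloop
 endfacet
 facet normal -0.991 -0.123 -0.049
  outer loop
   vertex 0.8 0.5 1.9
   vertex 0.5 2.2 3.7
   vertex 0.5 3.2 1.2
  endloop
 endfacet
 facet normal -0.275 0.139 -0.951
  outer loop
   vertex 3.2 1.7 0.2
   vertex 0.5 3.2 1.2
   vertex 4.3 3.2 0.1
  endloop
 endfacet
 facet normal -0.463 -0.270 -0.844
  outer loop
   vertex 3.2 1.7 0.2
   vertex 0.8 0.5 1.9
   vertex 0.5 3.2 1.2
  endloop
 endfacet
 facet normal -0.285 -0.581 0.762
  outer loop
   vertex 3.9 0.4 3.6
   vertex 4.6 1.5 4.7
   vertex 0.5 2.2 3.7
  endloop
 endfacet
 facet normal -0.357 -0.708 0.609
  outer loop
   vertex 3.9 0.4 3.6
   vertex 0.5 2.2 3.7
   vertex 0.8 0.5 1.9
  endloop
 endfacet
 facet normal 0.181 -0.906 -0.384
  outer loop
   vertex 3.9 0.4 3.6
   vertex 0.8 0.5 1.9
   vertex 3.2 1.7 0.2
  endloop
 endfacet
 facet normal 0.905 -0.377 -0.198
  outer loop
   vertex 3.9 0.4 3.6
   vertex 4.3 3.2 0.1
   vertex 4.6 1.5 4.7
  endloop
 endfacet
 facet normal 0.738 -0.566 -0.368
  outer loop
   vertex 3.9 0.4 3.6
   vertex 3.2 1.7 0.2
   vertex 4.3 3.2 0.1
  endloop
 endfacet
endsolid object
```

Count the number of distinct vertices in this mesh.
10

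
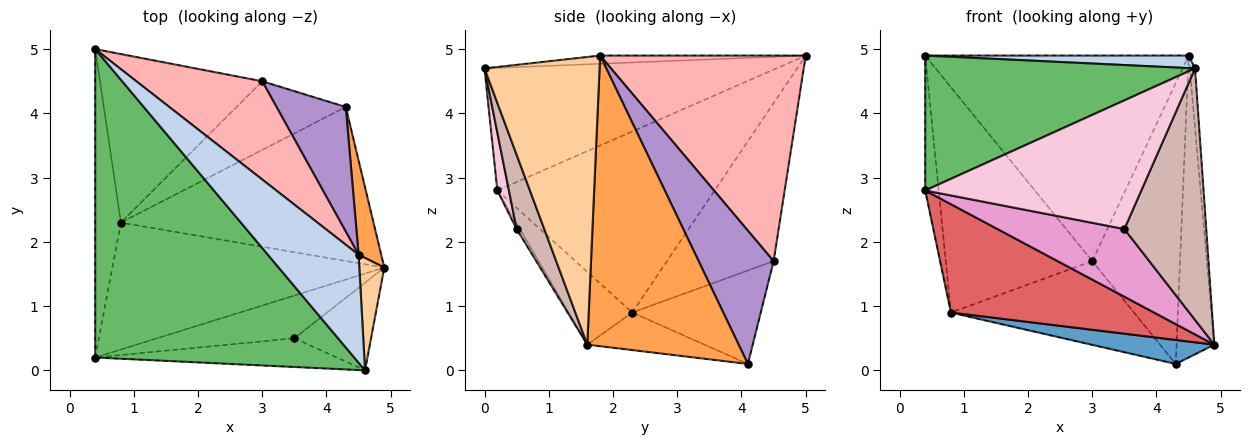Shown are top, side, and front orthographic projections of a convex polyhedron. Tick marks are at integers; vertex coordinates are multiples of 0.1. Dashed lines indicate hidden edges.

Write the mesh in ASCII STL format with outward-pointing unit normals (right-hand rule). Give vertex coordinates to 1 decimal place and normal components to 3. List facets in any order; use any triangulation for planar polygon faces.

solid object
 facet normal -0.145 -0.152 -0.978
  outer loop
   vertex 0.8 2.3 0.9
   vertex 4.3 4.1 0.1
   vertex 4.9 1.6 0.4
  endloop
 endfacet
 facet normal -0.090 -0.115 0.989
  outer loop
   vertex 4.5 1.8 4.9
   vertex 0.4 5.0 4.9
   vertex 4.6 0.0 4.7
  endloop
 endfacet
 facet normal 0.968 0.241 0.075
  outer loop
   vertex 4.5 1.8 4.9
   vertex 4.9 1.6 0.4
   vertex 4.3 4.1 0.1
  endloop
 endfacet
 facet normal 0.995 0.046 0.086
  outer loop
   vertex 4.5 1.8 4.9
   vertex 4.6 0.0 4.7
   vertex 4.9 1.6 0.4
  endloop
 endfacet
 facet normal -0.398 -0.368 0.841
  outer loop
   vertex 0.4 0.2 2.8
   vertex 4.6 0.0 4.7
   vertex 0.4 5.0 4.9
  endloop
 endfacet
 facet normal -0.988 0.061 -0.140
  outer loop
   vertex 0.4 0.2 2.8
   vertex 0.4 5.0 4.9
   vertex 0.8 2.3 0.9
  endloop
 endfacet
 facet normal -0.200 -0.636 -0.745
  outer loop
   vertex 0.4 0.2 2.8
   vertex 0.8 2.3 0.9
   vertex 4.9 1.6 0.4
  endloop
 endfacet
 facet normal 0.576 0.738 0.353
  outer loop
   vertex 3.0 4.5 1.7
   vertex 0.4 5.0 4.9
   vertex 4.5 1.8 4.9
  endloop
 endfacet
 facet normal 0.615 0.721 0.320
  outer loop
   vertex 3.0 4.5 1.7
   vertex 4.5 1.8 4.9
   vertex 4.3 4.1 0.1
  endloop
 endfacet
 facet normal -0.504 0.692 -0.517
  outer loop
   vertex 3.0 4.5 1.7
   vertex 0.8 2.3 0.9
   vertex 0.4 5.0 4.9
  endloop
 endfacet
 facet normal -0.477 0.680 -0.557
  outer loop
   vertex 3.0 4.5 1.7
   vertex 4.3 4.1 0.1
   vertex 0.8 2.3 0.9
  endloop
 endfacet
 facet normal 0.304 -0.900 -0.314
  outer loop
   vertex 3.5 0.5 2.2
   vertex 4.9 1.6 0.4
   vertex 4.6 0.0 4.7
  endloop
 endfacet
 facet normal -0.021 -0.846 -0.533
  outer loop
   vertex 3.5 0.5 2.2
   vertex 0.4 0.2 2.8
   vertex 4.9 1.6 0.4
  endloop
 endfacet
 facet normal 0.052 -0.975 -0.218
  outer loop
   vertex 3.5 0.5 2.2
   vertex 4.6 0.0 4.7
   vertex 0.4 0.2 2.8
  endloop
 endfacet
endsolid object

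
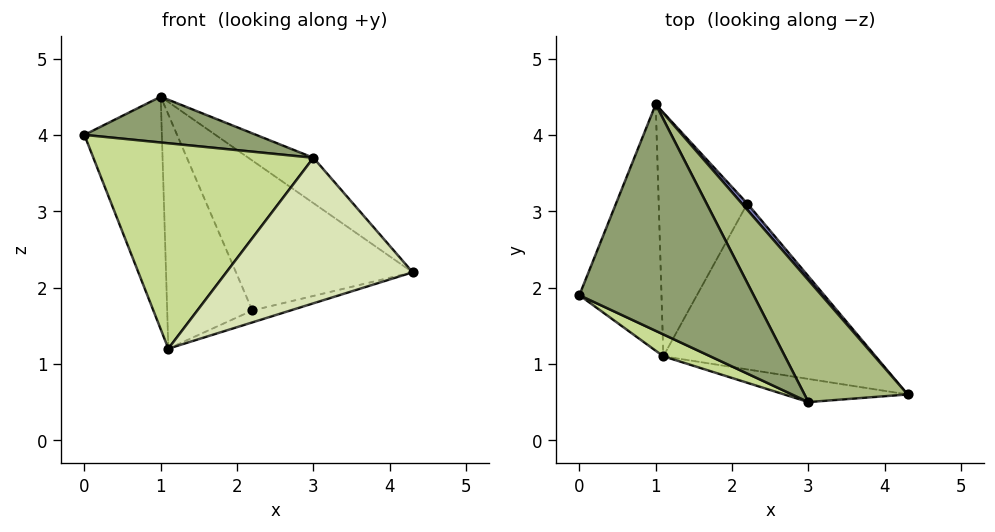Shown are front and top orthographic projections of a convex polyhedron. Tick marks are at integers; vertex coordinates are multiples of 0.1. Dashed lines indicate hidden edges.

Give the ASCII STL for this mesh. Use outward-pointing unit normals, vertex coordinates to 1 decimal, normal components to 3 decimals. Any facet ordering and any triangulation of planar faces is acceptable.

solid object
 facet normal -0.804 0.408 -0.432
  outer loop
   vertex 1.1 1.1 1.2
   vertex 0.0 1.9 4.0
   vertex 1.0 4.4 4.5
  endloop
 endfacet
 facet normal 0.763 0.646 0.027
  outer loop
   vertex 2.2 3.1 1.7
   vertex 1.0 4.4 4.5
   vertex 4.3 0.6 2.2
  endloop
 endfacet
 facet normal 0.307 0.068 -0.949
  outer loop
   vertex 2.2 3.1 1.7
   vertex 4.3 0.6 2.2
   vertex 1.1 1.1 1.2
  endloop
 endfacet
 facet normal -0.682 0.507 -0.528
  outer loop
   vertex 2.2 3.1 1.7
   vertex 1.1 1.1 1.2
   vertex 1.0 4.4 4.5
  endloop
 endfacet
 facet normal 0.006 -0.198 0.980
  outer loop
   vertex 3.0 0.5 3.7
   vertex 1.0 4.4 4.5
   vertex 0.0 1.9 4.0
  endloop
 endfacet
 facet normal 0.726 0.240 0.645
  outer loop
   vertex 3.0 0.5 3.7
   vertex 4.3 0.6 2.2
   vertex 1.0 4.4 4.5
  endloop
 endfacet
 facet normal -0.413 -0.906 0.097
  outer loop
   vertex 3.0 0.5 3.7
   vertex 0.0 1.9 4.0
   vertex 1.1 1.1 1.2
  endloop
 endfacet
 facet normal -0.105 -0.982 -0.156
  outer loop
   vertex 3.0 0.5 3.7
   vertex 1.1 1.1 1.2
   vertex 4.3 0.6 2.2
  endloop
 endfacet
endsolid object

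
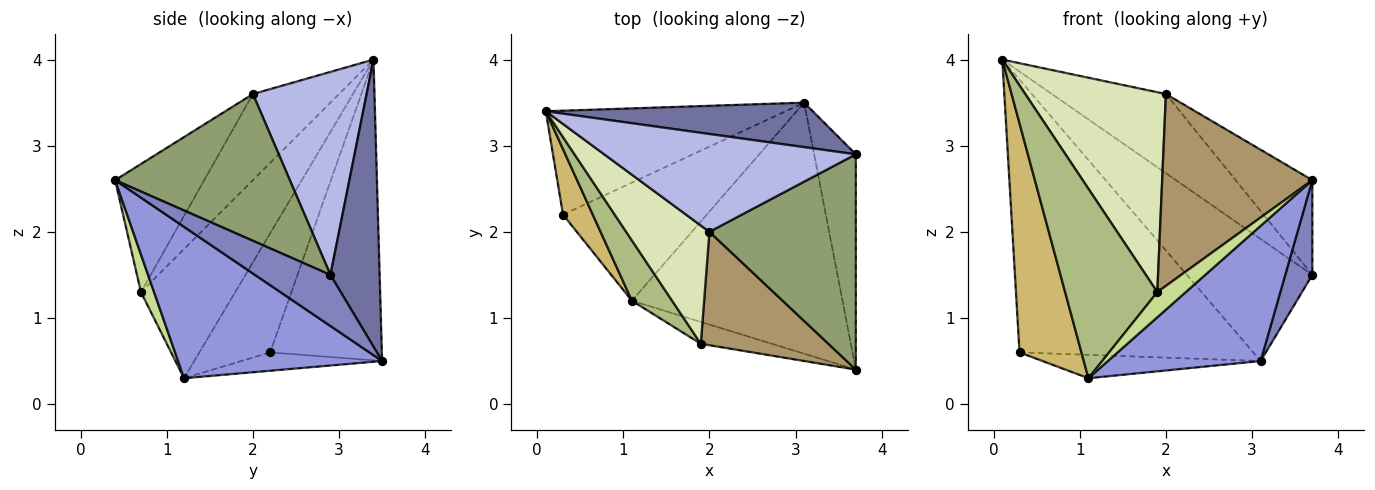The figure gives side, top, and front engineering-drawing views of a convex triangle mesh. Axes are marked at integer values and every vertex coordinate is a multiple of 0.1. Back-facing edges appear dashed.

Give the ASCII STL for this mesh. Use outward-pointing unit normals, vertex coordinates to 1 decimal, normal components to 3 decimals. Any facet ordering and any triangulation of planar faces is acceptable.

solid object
 facet normal 0.346 0.882 0.322
  outer loop
   vertex 3.1 3.5 0.5
   vertex 0.1 3.4 4.0
   vertex 3.7 2.9 1.5
  endloop
 endfacet
 facet normal 0.747 -0.268 -0.609
  outer loop
   vertex 3.1 3.5 0.5
   vertex 3.7 2.9 1.5
   vertex 3.7 0.4 2.6
  endloop
 endfacet
 facet normal 0.535 -0.400 -0.744
  outer loop
   vertex 3.1 3.5 0.5
   vertex 3.7 0.4 2.6
   vertex 1.1 1.2 0.3
  endloop
 endfacet
 facet normal 0.531 0.533 0.659
  outer loop
   vertex 2.0 2.0 3.6
   vertex 3.7 2.9 1.5
   vertex 0.1 3.4 4.0
  endloop
 endfacet
 facet normal 0.676 0.297 0.674
  outer loop
   vertex 2.0 2.0 3.6
   vertex 3.7 0.4 2.6
   vertex 3.7 2.9 1.5
  endloop
 endfacet
 facet normal -0.698 -0.682 0.217
  outer loop
   vertex 1.9 0.7 1.3
   vertex 0.1 3.4 4.0
   vertex 1.1 1.2 0.3
  endloop
 endfacet
 facet normal 0.328 -0.713 -0.619
  outer loop
   vertex 1.9 0.7 1.3
   vertex 1.1 1.2 0.3
   vertex 3.7 0.4 2.6
  endloop
 endfacet
 facet normal -0.466 -0.761 0.451
  outer loop
   vertex 1.9 0.7 1.3
   vertex 2.0 2.0 3.6
   vertex 0.1 3.4 4.0
  endloop
 endfacet
 facet normal -0.455 -0.767 0.453
  outer loop
   vertex 1.9 0.7 1.3
   vertex 3.7 0.4 2.6
   vertex 2.0 2.0 3.6
  endloop
 endfacet
 facet normal -0.740 -0.647 0.185
  outer loop
   vertex 0.3 2.2 0.6
   vertex 1.1 1.2 0.3
   vertex 0.1 3.4 4.0
  endloop
 endfacet
 facet normal -0.408 0.853 -0.325
  outer loop
   vertex 0.3 2.2 0.6
   vertex 0.1 3.4 4.0
   vertex 3.1 3.5 0.5
  endloop
 endfacet
 facet normal -0.124 0.193 -0.973
  outer loop
   vertex 0.3 2.2 0.6
   vertex 3.1 3.5 0.5
   vertex 1.1 1.2 0.3
  endloop
 endfacet
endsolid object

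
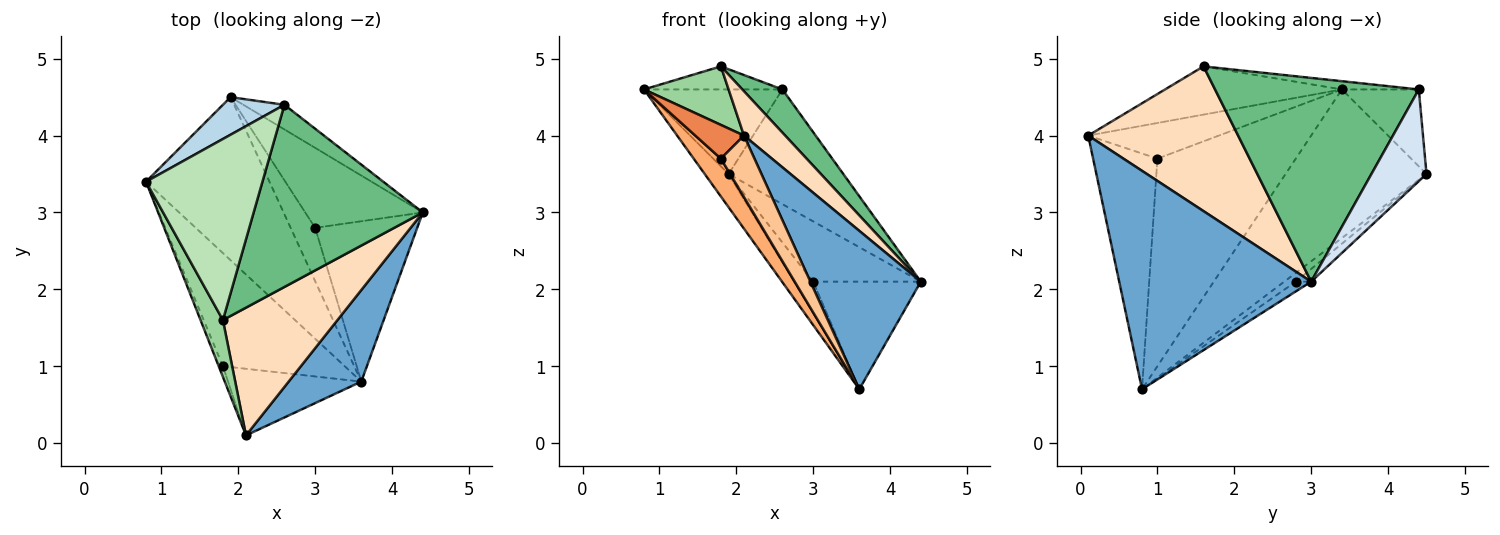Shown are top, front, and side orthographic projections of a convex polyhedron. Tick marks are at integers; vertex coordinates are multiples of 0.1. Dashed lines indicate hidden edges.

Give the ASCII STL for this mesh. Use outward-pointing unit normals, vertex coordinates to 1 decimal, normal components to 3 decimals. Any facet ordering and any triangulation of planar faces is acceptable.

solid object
 facet normal 0.833 -0.479 0.277
  outer loop
   vertex 3.6 0.8 0.7
   vertex 4.4 3.0 2.1
   vertex 2.1 0.1 4.0
  endloop
 endfacet
 facet normal -0.763 0.129 -0.634
  outer loop
   vertex 1.9 4.5 3.5
   vertex 3.6 0.8 0.7
   vertex 0.8 3.4 4.6
  endloop
 endfacet
 facet normal -0.453 0.815 0.362
  outer loop
   vertex 1.9 4.5 3.5
   vertex 0.8 3.4 4.6
   vertex 2.6 4.4 4.6
  endloop
 endfacet
 facet normal 0.425 0.885 -0.190
  outer loop
   vertex 1.9 4.5 3.5
   vertex 2.6 4.4 4.6
   vertex 4.4 3.0 2.1
  endloop
 endfacet
 facet normal -0.931 -0.347 -0.110
  outer loop
   vertex 1.8 1.0 3.7
   vertex 2.1 0.1 4.0
   vertex 0.8 3.4 4.6
  endloop
 endfacet
 facet normal -0.850 -0.167 -0.499
  outer loop
   vertex 1.8 1.0 3.7
   vertex 0.8 3.4 4.6
   vertex 3.6 0.8 0.7
  endloop
 endfacet
 facet normal -0.793 -0.414 -0.448
  outer loop
   vertex 1.8 1.0 3.7
   vertex 3.6 0.8 0.7
   vertex 2.1 0.1 4.0
  endloop
 endfacet
 facet normal 0.767 -0.211 0.607
  outer loop
   vertex 1.8 1.6 4.9
   vertex 2.1 0.1 4.0
   vertex 4.4 3.0 2.1
  endloop
 endfacet
 facet normal 0.761 -0.150 0.632
  outer loop
   vertex 1.8 1.6 4.9
   vertex 4.4 3.0 2.1
   vertex 2.6 4.4 4.6
  endloop
 endfacet
 facet normal -0.832 -0.398 0.386
  outer loop
   vertex 1.8 1.6 4.9
   vertex 0.8 3.4 4.6
   vertex 2.1 0.1 4.0
  endloop
 endfacet
 facet normal -0.070 0.126 0.990
  outer loop
   vertex 1.8 1.6 4.9
   vertex 2.6 4.4 4.6
   vertex 0.8 3.4 4.6
  endloop
 endfacet
 facet normal -0.079 0.556 -0.828
  outer loop
   vertex 3.0 2.8 2.1
   vertex 4.4 3.0 2.1
   vertex 3.6 0.8 0.7
  endloop
 endfacet
 facet normal -0.086 0.600 -0.796
  outer loop
   vertex 3.0 2.8 2.1
   vertex 1.9 4.5 3.5
   vertex 4.4 3.0 2.1
  endloop
 endfacet
 facet normal -0.293 0.488 -0.822
  outer loop
   vertex 3.0 2.8 2.1
   vertex 3.6 0.8 0.7
   vertex 1.9 4.5 3.5
  endloop
 endfacet
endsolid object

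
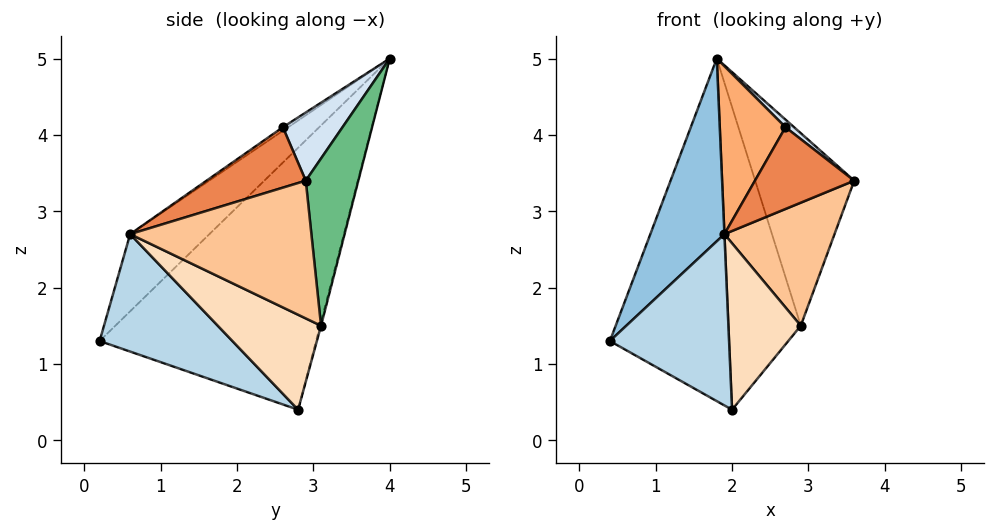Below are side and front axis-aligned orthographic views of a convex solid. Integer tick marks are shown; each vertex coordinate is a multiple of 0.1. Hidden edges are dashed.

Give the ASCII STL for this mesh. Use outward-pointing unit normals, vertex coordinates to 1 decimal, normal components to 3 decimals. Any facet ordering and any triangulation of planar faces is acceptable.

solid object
 facet normal -0.864 0.476 -0.162
  outer loop
   vertex 2.0 2.8 0.4
   vertex 0.4 0.2 1.3
   vertex 1.8 4.0 5.0
  endloop
 endfacet
 facet normal -0.522 -0.488 0.699
  outer loop
   vertex 1.9 0.6 2.7
   vertex 1.8 4.0 5.0
   vertex 0.4 0.2 1.3
  endloop
 endfacet
 facet normal 0.636 -0.571 -0.519
  outer loop
   vertex 1.9 0.6 2.7
   vertex 0.4 0.2 1.3
   vertex 2.0 2.8 0.4
  endloop
 endfacet
 facet normal 0.630 -0.091 0.771
  outer loop
   vertex 2.7 2.6 4.1
   vertex 3.6 2.9 3.4
   vertex 1.8 4.0 5.0
  endloop
 endfacet
 facet normal 0.605 -0.605 0.518
  outer loop
   vertex 2.7 2.6 4.1
   vertex 1.9 0.6 2.7
   vertex 3.6 2.9 3.4
  endloop
 endfacet
 facet normal -0.045 -0.561 0.827
  outer loop
   vertex 2.7 2.6 4.1
   vertex 1.8 4.0 5.0
   vertex 1.9 0.6 2.7
  endloop
 endfacet
 facet normal 0.802 -0.487 -0.347
  outer loop
   vertex 2.9 3.1 1.5
   vertex 3.6 2.9 3.4
   vertex 1.9 0.6 2.7
  endloop
 endfacet
 facet normal 0.728 -0.511 -0.457
  outer loop
   vertex 2.9 3.1 1.5
   vertex 1.9 0.6 2.7
   vertex 2.0 2.8 0.4
  endloop
 endfacet
 facet normal 0.467 0.880 -0.080
  outer loop
   vertex 2.9 3.1 1.5
   vertex 1.8 4.0 5.0
   vertex 3.6 2.9 3.4
  endloop
 endfacet
 facet normal -0.013 0.967 -0.253
  outer loop
   vertex 2.9 3.1 1.5
   vertex 2.0 2.8 0.4
   vertex 1.8 4.0 5.0
  endloop
 endfacet
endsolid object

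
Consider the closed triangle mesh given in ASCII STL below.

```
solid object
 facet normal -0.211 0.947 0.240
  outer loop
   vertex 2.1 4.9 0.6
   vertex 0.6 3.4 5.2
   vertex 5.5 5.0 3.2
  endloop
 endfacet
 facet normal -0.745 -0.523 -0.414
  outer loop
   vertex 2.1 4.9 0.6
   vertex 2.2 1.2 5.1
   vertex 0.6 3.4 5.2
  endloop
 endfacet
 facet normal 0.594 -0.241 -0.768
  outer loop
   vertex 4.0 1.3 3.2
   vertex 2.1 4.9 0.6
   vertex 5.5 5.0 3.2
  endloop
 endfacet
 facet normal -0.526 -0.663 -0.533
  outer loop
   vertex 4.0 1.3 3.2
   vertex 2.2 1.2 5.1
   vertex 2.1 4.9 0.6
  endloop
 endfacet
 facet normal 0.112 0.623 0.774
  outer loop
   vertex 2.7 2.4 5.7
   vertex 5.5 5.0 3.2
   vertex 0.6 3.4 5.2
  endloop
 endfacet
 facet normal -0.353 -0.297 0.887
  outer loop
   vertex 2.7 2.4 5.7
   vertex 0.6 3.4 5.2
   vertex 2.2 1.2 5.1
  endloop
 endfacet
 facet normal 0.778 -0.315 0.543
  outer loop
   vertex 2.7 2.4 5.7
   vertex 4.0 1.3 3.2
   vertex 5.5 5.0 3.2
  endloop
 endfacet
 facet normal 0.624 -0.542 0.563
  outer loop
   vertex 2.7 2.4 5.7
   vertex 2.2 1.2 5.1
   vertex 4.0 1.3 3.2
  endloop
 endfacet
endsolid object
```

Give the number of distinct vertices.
6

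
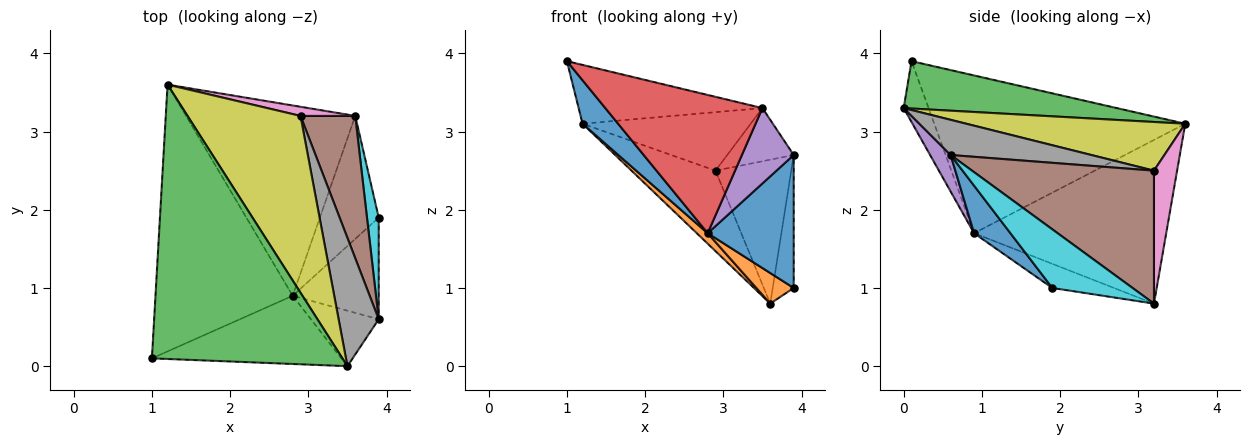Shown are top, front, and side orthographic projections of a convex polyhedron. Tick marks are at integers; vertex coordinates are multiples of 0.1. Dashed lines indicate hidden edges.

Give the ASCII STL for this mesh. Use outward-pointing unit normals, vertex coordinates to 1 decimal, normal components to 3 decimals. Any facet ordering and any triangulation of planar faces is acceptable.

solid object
 facet normal -0.750 -0.106 -0.653
  outer loop
   vertex 2.8 0.9 1.7
   vertex 1.0 0.1 3.9
   vertex 1.2 3.6 3.1
  endloop
 endfacet
 facet normal -0.695 -0.039 -0.718
  outer loop
   vertex 2.8 0.9 1.7
   vertex 1.2 3.6 3.1
   vertex 3.6 3.2 0.8
  endloop
 endfacet
 facet normal 0.236 0.204 0.950
  outer loop
   vertex 3.5 0.0 3.3
   vertex 1.2 3.6 3.1
   vertex 1.0 0.1 3.9
  endloop
 endfacet
 facet normal -0.141 -0.888 -0.438
  outer loop
   vertex 3.5 0.0 3.3
   vertex 1.0 0.1 3.9
   vertex 2.8 0.9 1.7
  endloop
 endfacet
 facet normal 0.304 -0.767 -0.565
  outer loop
   vertex 3.5 0.0 3.3
   vertex 2.8 0.9 1.7
   vertex 3.9 0.6 2.7
  endloop
 endfacet
 facet normal 0.863 0.359 0.355
  outer loop
   vertex 2.9 3.2 2.5
   vertex 3.9 0.6 2.7
   vertex 3.6 3.2 0.8
  endloop
 endfacet
 facet normal 0.264 0.958 0.109
  outer loop
   vertex 2.9 3.2 2.5
   vertex 3.6 3.2 0.8
   vertex 1.2 3.6 3.1
  endloop
 endfacet
 facet normal 0.630 0.297 0.717
  outer loop
   vertex 2.9 3.2 2.5
   vertex 3.5 0.0 3.3
   vertex 3.9 0.6 2.7
  endloop
 endfacet
 facet normal 0.379 0.291 0.879
  outer loop
   vertex 2.9 3.2 2.5
   vertex 1.2 3.6 3.1
   vertex 3.5 0.0 3.3
  endloop
 endfacet
 facet normal 0.950 0.248 0.190
  outer loop
   vertex 3.9 1.9 1.0
   vertex 3.6 3.2 0.8
   vertex 3.9 0.6 2.7
  endloop
 endfacet
 facet normal 0.318 -0.753 -0.576
  outer loop
   vertex 3.9 1.9 1.0
   vertex 3.9 0.6 2.7
   vertex 2.8 0.9 1.7
  endloop
 endfacet
 facet normal -0.370 -0.224 -0.902
  outer loop
   vertex 3.9 1.9 1.0
   vertex 2.8 0.9 1.7
   vertex 3.6 3.2 0.8
  endloop
 endfacet
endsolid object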